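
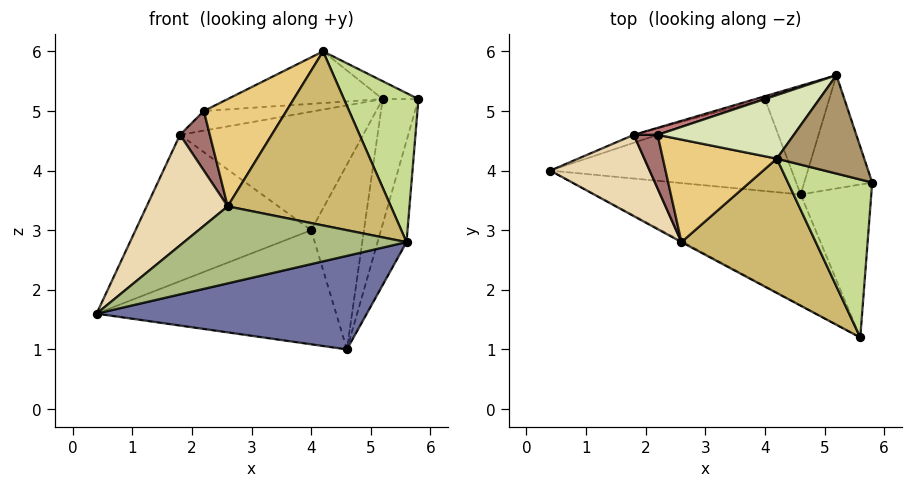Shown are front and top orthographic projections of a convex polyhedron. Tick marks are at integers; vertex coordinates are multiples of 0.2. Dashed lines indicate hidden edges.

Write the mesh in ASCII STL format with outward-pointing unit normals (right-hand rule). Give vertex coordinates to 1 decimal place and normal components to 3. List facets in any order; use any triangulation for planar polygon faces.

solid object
 facet normal -0.168 -0.635 -0.754
  outer loop
   vertex 4.6 3.6 1.0
   vertex 5.6 1.2 2.8
   vertex 0.4 4.0 1.6
  endloop
 endfacet
 facet normal 0.943 0.184 -0.278
  outer loop
   vertex 4.6 3.6 1.0
   vertex 5.8 3.8 5.2
   vertex 5.6 1.2 2.8
  endloop
 endfacet
 facet normal 0.912 0.304 -0.275
  outer loop
   vertex 5.2 5.6 5.2
   vertex 5.8 3.8 5.2
   vertex 4.6 3.6 1.0
  endloop
 endfacet
 facet normal -0.015 0.779 -0.627
  outer loop
   vertex 4.0 5.2 3.0
   vertex 4.6 3.6 1.0
   vertex 0.4 4.0 1.6
  endloop
 endfacet
 facet normal 0.534 0.731 -0.424
  outer loop
   vertex 4.0 5.2 3.0
   vertex 5.2 5.6 5.2
   vertex 4.6 3.6 1.0
  endloop
 endfacet
 facet normal -0.472 -0.881 -0.010
  outer loop
   vertex 2.6 2.8 3.4
   vertex 0.4 4.0 1.6
   vertex 5.6 1.2 2.8
  endloop
 endfacet
 facet normal 0.189 -0.674 0.714
  outer loop
   vertex 4.2 4.2 6.0
   vertex 5.6 1.2 2.8
   vertex 5.8 3.8 5.2
  endloop
 endfacet
 facet normal -0.253 0.610 0.751
  outer loop
   vertex 4.2 4.2 6.0
   vertex 5.2 5.6 5.2
   vertex 2.2 4.6 5.0
  endloop
 endfacet
 facet normal 0.473 0.158 0.867
  outer loop
   vertex 4.2 4.2 6.0
   vertex 5.8 3.8 5.2
   vertex 5.2 5.6 5.2
  endloop
 endfacet
 facet normal -0.287 -0.758 0.585
  outer loop
   vertex 4.2 4.2 6.0
   vertex 2.6 2.8 3.4
   vertex 5.6 1.2 2.8
  endloop
 endfacet
 facet normal -0.440 -0.649 0.620
  outer loop
   vertex 4.2 4.2 6.0
   vertex 2.2 4.6 5.0
   vertex 2.6 2.8 3.4
  endloop
 endfacet
 facet normal -0.679 -0.592 0.435
  outer loop
   vertex 1.8 4.6 4.6
   vertex 0.4 4.0 1.6
   vertex 2.6 2.8 3.4
  endloop
 endfacet
 facet normal -0.556 -0.618 0.556
  outer loop
   vertex 1.8 4.6 4.6
   vertex 2.6 2.8 3.4
   vertex 2.2 4.6 5.0
  endloop
 endfacet
 facet normal -0.319 0.893 0.319
  outer loop
   vertex 1.8 4.6 4.6
   vertex 2.2 4.6 5.0
   vertex 5.2 5.6 5.2
  endloop
 endfacet
 facet normal -0.278 0.960 -0.023
  outer loop
   vertex 1.8 4.6 4.6
   vertex 5.2 5.6 5.2
   vertex 4.0 5.2 3.0
  endloop
 endfacet
 facet normal -0.298 0.953 -0.052
  outer loop
   vertex 1.8 4.6 4.6
   vertex 4.0 5.2 3.0
   vertex 0.4 4.0 1.6
  endloop
 endfacet
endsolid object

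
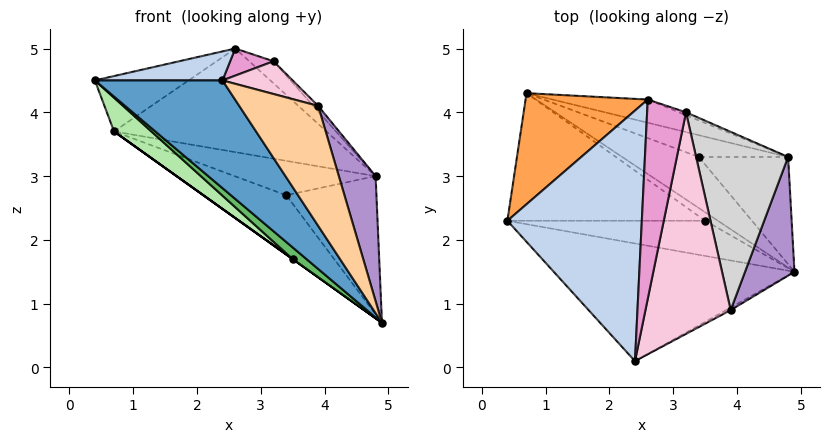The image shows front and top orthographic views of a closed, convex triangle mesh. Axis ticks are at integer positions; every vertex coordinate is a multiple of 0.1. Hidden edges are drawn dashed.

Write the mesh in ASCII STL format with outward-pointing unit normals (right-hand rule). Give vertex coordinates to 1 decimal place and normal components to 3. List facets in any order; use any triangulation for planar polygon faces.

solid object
 facet normal -0.596 -0.542 -0.592
  outer loop
   vertex 2.4 0.1 4.5
   vertex 0.4 2.3 4.5
   vertex 4.9 1.5 0.7
  endloop
 endfacet
 facet normal -0.125 -0.114 0.986
  outer loop
   vertex 2.4 0.1 4.5
   vertex 2.6 4.2 5.0
   vertex 0.4 2.3 4.5
  endloop
 endfacet
 facet normal -0.507 0.385 0.771
  outer loop
   vertex 0.7 4.3 3.7
   vertex 0.4 2.3 4.5
   vertex 2.6 4.2 5.0
  endloop
 endfacet
 facet normal 0.467 -0.884 -0.019
  outer loop
   vertex 3.9 0.9 4.1
   vertex 2.4 0.1 4.5
   vertex 4.9 1.5 0.7
  endloop
 endfacet
 facet normal -0.651 -0.238 -0.721
  outer loop
   vertex 3.5 2.3 1.7
   vertex 4.9 1.5 0.7
   vertex 0.4 2.3 4.5
  endloop
 endfacet
 facet normal -0.658 -0.193 -0.728
  outer loop
   vertex 3.5 2.3 1.7
   vertex 0.4 2.3 4.5
   vertex 0.7 4.3 3.7
  endloop
 endfacet
 facet normal -0.581 0.000 -0.814
  outer loop
   vertex 3.5 2.3 1.7
   vertex 0.7 4.3 3.7
   vertex 4.9 1.5 0.7
  endloop
 endfacet
 facet normal 0.039 0.757 -0.652
  outer loop
   vertex 3.4 3.3 2.7
   vertex 4.9 1.5 0.7
   vertex 0.7 4.3 3.7
  endloop
 endfacet
 facet normal 0.941 -0.246 0.233
  outer loop
   vertex 4.8 3.3 3.0
   vertex 3.9 0.9 4.1
   vertex 4.9 1.5 0.7
  endloop
 endfacet
 facet normal 0.130 0.784 -0.608
  outer loop
   vertex 4.8 3.3 3.0
   vertex 4.9 1.5 0.7
   vertex 3.4 3.3 2.7
  endloop
 endfacet
 facet normal 0.197 0.957 -0.214
  outer loop
   vertex 4.8 3.3 3.0
   vertex 0.7 4.3 3.7
   vertex 2.6 4.2 5.0
  endloop
 endfacet
 facet normal 0.114 0.839 -0.532
  outer loop
   vertex 4.8 3.3 3.0
   vertex 3.4 3.3 2.7
   vertex 0.7 4.3 3.7
  endloop
 endfacet
 facet normal 0.274 -0.130 0.953
  outer loop
   vertex 3.2 4.0 4.8
   vertex 2.6 4.2 5.0
   vertex 2.4 0.1 4.5
  endloop
 endfacet
 facet normal 0.323 -0.138 0.936
  outer loop
   vertex 3.2 4.0 4.8
   vertex 2.4 0.1 4.5
   vertex 3.9 0.9 4.1
  endloop
 endfacet
 facet normal 0.276 0.953 -0.125
  outer loop
   vertex 3.2 4.0 4.8
   vertex 4.8 3.3 3.0
   vertex 2.6 4.2 5.0
  endloop
 endfacet
 facet normal 0.751 0.021 0.660
  outer loop
   vertex 3.2 4.0 4.8
   vertex 3.9 0.9 4.1
   vertex 4.8 3.3 3.0
  endloop
 endfacet
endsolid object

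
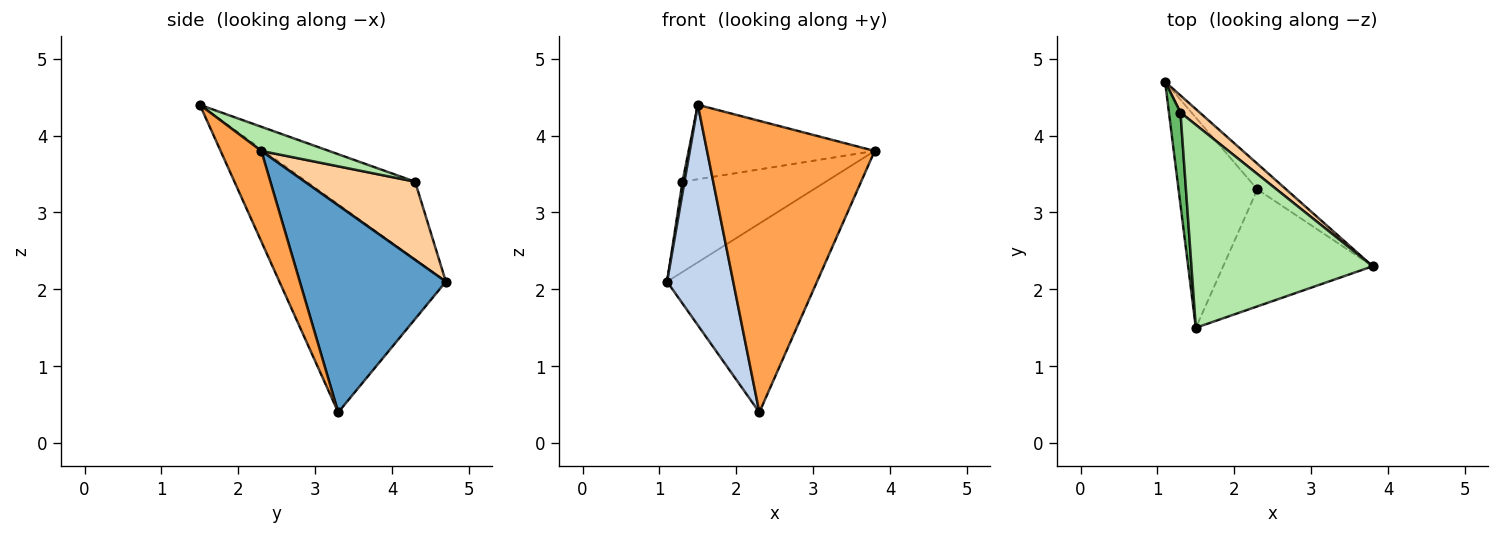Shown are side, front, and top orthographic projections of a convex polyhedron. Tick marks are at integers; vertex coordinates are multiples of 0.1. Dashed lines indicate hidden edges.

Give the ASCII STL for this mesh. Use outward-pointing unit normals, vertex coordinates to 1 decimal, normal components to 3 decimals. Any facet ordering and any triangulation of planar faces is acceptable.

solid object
 facet normal 0.695 0.713 -0.097
  outer loop
   vertex 2.3 3.3 0.4
   vertex 1.1 4.7 2.1
   vertex 3.8 2.3 3.8
  endloop
 endfacet
 facet normal -0.877 -0.348 -0.332
  outer loop
   vertex 2.3 3.3 0.4
   vertex 1.5 1.5 4.4
   vertex 1.1 4.7 2.1
  endloop
 endfacet
 facet normal 0.220 -0.905 -0.363
  outer loop
   vertex 2.3 3.3 0.4
   vertex 3.8 2.3 3.8
   vertex 1.5 1.5 4.4
  endloop
 endfacet
 facet normal 0.603 0.784 0.148
  outer loop
   vertex 1.3 4.3 3.4
   vertex 3.8 2.3 3.8
   vertex 1.1 4.7 2.1
  endloop
 endfacet
 facet normal -0.989 -0.018 0.147
  outer loop
   vertex 1.3 4.3 3.4
   vertex 1.1 4.7 2.1
   vertex 1.5 1.5 4.4
  endloop
 endfacet
 facet normal 0.124 0.342 0.932
  outer loop
   vertex 1.3 4.3 3.4
   vertex 1.5 1.5 4.4
   vertex 3.8 2.3 3.8
  endloop
 endfacet
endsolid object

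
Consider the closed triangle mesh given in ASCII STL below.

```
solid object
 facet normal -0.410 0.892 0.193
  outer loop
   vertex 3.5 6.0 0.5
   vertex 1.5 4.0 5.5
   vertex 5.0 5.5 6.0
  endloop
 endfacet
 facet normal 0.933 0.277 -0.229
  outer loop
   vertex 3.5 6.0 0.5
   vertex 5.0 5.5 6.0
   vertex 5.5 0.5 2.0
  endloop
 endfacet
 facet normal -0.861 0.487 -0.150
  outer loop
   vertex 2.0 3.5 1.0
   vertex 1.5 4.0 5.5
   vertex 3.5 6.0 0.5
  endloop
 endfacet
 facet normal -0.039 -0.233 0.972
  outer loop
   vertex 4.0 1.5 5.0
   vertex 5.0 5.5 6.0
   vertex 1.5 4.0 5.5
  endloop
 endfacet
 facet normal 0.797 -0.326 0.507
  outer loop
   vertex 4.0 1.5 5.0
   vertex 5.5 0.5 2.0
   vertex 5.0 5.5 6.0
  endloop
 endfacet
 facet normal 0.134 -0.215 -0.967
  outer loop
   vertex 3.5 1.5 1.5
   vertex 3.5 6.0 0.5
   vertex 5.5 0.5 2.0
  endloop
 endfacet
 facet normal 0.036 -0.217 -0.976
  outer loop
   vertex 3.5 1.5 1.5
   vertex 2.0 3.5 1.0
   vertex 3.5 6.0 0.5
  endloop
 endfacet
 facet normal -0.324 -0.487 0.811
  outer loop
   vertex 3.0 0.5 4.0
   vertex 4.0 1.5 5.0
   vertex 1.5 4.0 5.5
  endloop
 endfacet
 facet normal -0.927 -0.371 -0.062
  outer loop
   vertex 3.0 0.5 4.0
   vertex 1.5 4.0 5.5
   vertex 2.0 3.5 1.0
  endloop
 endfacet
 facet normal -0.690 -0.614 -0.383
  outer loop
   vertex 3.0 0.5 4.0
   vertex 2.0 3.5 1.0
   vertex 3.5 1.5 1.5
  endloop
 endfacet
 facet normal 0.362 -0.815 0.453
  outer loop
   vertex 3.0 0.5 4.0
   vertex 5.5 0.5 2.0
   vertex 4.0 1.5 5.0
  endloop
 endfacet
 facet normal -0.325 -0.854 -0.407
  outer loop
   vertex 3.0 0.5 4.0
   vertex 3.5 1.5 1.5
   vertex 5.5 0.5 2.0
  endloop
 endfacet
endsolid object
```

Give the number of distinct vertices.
8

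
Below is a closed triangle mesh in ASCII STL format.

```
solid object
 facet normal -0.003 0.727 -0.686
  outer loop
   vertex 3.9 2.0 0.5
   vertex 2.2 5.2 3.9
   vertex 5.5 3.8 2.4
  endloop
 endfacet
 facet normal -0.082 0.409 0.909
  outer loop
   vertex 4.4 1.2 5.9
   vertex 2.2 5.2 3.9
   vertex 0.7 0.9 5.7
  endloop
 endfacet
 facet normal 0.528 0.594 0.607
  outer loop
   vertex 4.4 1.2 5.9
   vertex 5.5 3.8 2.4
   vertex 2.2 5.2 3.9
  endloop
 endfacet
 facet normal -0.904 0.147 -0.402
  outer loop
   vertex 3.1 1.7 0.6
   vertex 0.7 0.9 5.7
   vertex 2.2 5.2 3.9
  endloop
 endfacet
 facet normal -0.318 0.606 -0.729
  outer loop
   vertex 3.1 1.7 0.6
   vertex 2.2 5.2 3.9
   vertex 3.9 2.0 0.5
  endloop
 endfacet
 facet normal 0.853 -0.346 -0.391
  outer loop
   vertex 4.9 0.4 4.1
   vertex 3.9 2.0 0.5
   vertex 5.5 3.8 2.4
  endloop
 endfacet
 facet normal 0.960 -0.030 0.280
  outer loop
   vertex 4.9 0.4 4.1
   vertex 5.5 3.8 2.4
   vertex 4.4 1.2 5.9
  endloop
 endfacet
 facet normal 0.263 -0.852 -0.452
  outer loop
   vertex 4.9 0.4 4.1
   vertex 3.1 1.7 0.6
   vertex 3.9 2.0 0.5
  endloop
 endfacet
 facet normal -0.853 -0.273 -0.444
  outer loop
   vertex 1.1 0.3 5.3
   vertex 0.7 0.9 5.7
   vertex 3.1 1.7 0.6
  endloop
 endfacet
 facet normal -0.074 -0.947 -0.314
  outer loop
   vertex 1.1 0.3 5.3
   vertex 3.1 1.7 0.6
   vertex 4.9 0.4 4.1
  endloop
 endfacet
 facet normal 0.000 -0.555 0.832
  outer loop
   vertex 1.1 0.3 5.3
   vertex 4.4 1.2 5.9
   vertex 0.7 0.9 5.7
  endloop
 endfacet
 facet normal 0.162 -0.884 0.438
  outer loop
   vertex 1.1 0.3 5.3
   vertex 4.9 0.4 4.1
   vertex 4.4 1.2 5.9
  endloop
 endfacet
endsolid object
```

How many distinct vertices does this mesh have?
8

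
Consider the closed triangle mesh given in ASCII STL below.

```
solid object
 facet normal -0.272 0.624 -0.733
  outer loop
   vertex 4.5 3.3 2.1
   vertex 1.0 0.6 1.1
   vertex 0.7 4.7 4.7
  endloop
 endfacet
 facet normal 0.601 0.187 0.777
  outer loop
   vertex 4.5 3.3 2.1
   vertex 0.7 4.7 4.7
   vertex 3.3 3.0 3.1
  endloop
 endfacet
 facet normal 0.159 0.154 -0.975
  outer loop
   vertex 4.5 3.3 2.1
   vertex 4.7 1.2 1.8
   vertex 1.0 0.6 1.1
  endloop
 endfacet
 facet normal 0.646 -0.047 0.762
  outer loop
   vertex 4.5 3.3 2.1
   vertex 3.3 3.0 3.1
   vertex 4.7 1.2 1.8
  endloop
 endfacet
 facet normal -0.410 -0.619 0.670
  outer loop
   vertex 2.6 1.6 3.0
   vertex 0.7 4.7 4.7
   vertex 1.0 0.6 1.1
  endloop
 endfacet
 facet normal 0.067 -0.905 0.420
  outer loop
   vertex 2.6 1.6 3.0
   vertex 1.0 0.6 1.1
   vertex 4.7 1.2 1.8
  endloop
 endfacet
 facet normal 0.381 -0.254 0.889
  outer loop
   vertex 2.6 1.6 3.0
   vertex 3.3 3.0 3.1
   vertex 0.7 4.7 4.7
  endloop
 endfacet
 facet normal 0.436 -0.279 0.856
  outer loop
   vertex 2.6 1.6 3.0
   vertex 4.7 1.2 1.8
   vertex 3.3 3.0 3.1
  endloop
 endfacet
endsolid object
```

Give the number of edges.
12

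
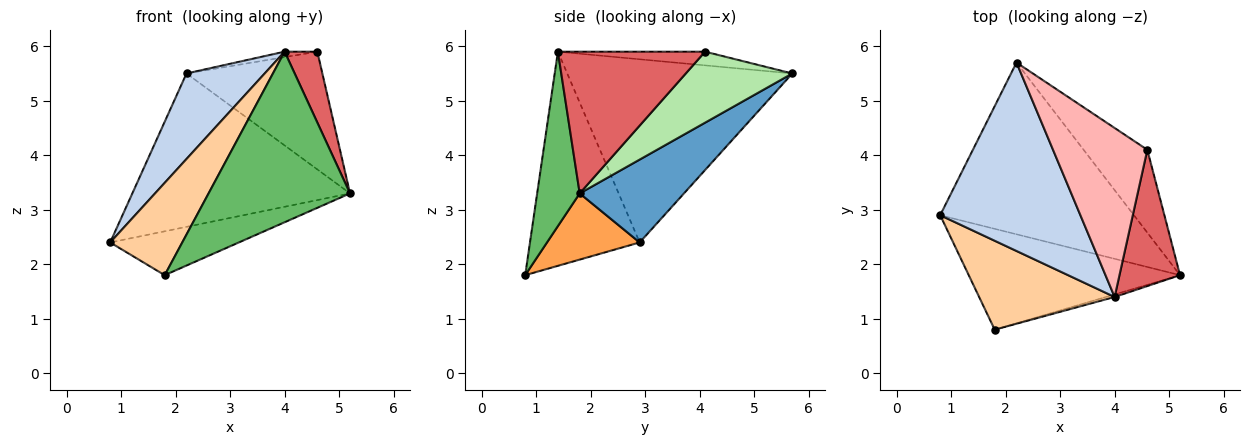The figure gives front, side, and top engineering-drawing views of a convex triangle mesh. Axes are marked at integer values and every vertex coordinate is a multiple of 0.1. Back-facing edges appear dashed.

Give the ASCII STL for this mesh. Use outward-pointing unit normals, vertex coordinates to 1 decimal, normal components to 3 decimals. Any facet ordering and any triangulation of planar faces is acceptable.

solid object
 facet normal 0.304 0.635 -0.711
  outer loop
   vertex 2.2 5.7 5.5
   vertex 5.2 1.8 3.3
   vertex 0.8 2.9 2.4
  endloop
 endfacet
 facet normal -0.765 -0.266 0.586
  outer loop
   vertex 4.0 1.4 5.9
   vertex 2.2 5.7 5.5
   vertex 0.8 2.9 2.4
  endloop
 endfacet
 facet normal 0.276 0.383 -0.881
  outer loop
   vertex 1.8 0.8 1.8
   vertex 0.8 2.9 2.4
   vertex 5.2 1.8 3.3
  endloop
 endfacet
 facet normal -0.739 -0.485 0.467
  outer loop
   vertex 1.8 0.8 1.8
   vertex 4.0 1.4 5.9
   vertex 0.8 2.9 2.4
  endloop
 endfacet
 facet normal 0.288 -0.958 -0.014
  outer loop
   vertex 1.8 0.8 1.8
   vertex 5.2 1.8 3.3
   vertex 4.0 1.4 5.9
  endloop
 endfacet
 facet normal 0.540 0.688 -0.484
  outer loop
   vertex 4.6 4.1 5.9
   vertex 5.2 1.8 3.3
   vertex 2.2 5.7 5.5
  endloop
 endfacet
 facet normal 0.901 -0.200 0.385
  outer loop
   vertex 4.6 4.1 5.9
   vertex 4.0 1.4 5.9
   vertex 5.2 1.8 3.3
  endloop
 endfacet
 facet normal -0.144 0.032 0.989
  outer loop
   vertex 4.6 4.1 5.9
   vertex 2.2 5.7 5.5
   vertex 4.0 1.4 5.9
  endloop
 endfacet
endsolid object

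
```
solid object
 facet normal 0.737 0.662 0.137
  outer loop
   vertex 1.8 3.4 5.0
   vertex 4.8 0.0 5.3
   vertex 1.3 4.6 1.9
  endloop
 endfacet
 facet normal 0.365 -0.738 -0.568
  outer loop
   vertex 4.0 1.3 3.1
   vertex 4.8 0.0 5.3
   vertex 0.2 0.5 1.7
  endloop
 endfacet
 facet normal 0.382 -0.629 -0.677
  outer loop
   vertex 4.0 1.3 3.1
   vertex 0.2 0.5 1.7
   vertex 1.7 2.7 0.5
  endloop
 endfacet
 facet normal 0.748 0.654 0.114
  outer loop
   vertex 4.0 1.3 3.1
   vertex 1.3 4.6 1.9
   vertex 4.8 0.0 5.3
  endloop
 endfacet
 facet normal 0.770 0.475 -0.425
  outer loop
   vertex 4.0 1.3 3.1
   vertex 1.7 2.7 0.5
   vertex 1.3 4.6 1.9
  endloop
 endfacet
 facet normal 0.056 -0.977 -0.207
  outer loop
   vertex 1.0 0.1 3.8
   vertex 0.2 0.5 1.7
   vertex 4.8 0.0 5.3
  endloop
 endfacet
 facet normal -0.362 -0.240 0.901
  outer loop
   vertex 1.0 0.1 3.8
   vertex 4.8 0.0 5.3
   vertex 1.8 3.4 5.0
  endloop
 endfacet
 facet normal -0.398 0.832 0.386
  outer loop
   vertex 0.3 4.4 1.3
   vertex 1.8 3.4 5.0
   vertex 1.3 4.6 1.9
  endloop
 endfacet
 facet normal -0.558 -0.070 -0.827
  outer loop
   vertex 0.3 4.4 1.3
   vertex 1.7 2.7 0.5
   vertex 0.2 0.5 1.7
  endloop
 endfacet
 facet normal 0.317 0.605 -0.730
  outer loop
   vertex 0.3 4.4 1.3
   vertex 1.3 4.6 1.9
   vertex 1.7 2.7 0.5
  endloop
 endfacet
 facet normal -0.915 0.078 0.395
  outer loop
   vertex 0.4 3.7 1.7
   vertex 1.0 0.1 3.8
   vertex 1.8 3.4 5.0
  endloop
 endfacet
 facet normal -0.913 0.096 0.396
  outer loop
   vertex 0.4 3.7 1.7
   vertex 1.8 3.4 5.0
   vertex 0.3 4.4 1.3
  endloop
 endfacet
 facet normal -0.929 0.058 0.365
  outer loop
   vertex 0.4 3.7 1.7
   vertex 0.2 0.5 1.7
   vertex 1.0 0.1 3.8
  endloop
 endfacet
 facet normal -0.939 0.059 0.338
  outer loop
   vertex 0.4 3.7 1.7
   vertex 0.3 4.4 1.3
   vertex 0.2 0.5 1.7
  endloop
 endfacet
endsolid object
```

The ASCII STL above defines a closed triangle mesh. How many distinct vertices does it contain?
9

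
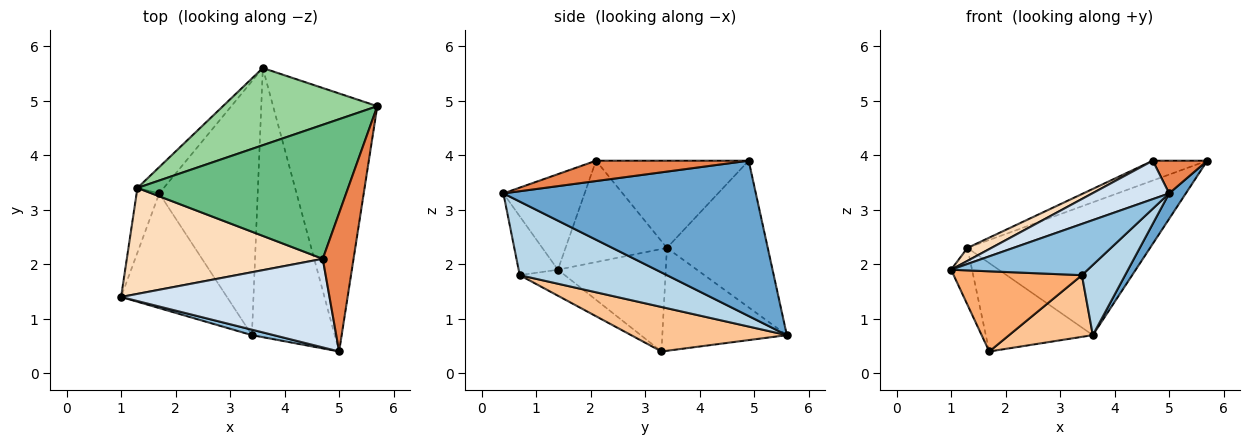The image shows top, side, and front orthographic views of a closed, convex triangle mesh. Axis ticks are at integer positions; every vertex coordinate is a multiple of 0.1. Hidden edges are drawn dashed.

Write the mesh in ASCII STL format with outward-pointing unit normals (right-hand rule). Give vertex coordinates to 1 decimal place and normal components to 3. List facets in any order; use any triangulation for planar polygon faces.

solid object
 facet normal 0.829 -0.055 -0.556
  outer loop
   vertex 3.6 5.6 0.7
   vertex 5.7 4.9 3.9
   vertex 5.0 0.4 3.3
  endloop
 endfacet
 facet normal -0.275 -0.956 0.102
  outer loop
   vertex 3.4 0.7 1.8
   vertex 5.0 0.4 3.3
   vertex 1.0 1.4 1.9
  endloop
 endfacet
 facet normal 0.652 -0.191 -0.734
  outer loop
   vertex 3.4 0.7 1.8
   vertex 3.6 5.6 0.7
   vertex 5.0 0.4 3.3
  endloop
 endfacet
 facet normal -0.388 -0.367 0.846
  outer loop
   vertex 4.7 2.1 3.9
   vertex 1.0 1.4 1.9
   vertex 5.0 0.4 3.3
  endloop
 endfacet
 facet normal 0.541 -0.193 0.818
  outer loop
   vertex 4.7 2.1 3.9
   vertex 5.0 0.4 3.3
   vertex 5.7 4.9 3.9
  endloop
 endfacet
 facet normal -0.197 -0.562 -0.804
  outer loop
   vertex 1.7 3.3 0.4
   vertex 3.4 0.7 1.8
   vertex 1.0 1.4 1.9
  endloop
 endfacet
 facet normal 0.402 -0.216 -0.890
  outer loop
   vertex 1.7 3.3 0.4
   vertex 3.6 5.6 0.7
   vertex 3.4 0.7 1.8
  endloop
 endfacet
 facet normal -0.457 -0.108 0.883
  outer loop
   vertex 1.3 3.4 2.3
   vertex 1.0 1.4 1.9
   vertex 4.7 2.1 3.9
  endloop
 endfacet
 facet normal -0.379 0.135 0.915
  outer loop
   vertex 1.3 3.4 2.3
   vertex 4.7 2.1 3.9
   vertex 5.7 4.9 3.9
  endloop
 endfacet
 facet normal -0.431 0.780 0.453
  outer loop
   vertex 1.3 3.4 2.3
   vertex 5.7 4.9 3.9
   vertex 3.6 5.6 0.7
  endloop
 endfacet
 facet normal -0.959 0.186 -0.212
  outer loop
   vertex 1.3 3.4 2.3
   vertex 1.7 3.3 0.4
   vertex 1.0 1.4 1.9
  endloop
 endfacet
 facet normal -0.745 0.640 -0.190
  outer loop
   vertex 1.3 3.4 2.3
   vertex 3.6 5.6 0.7
   vertex 1.7 3.3 0.4
  endloop
 endfacet
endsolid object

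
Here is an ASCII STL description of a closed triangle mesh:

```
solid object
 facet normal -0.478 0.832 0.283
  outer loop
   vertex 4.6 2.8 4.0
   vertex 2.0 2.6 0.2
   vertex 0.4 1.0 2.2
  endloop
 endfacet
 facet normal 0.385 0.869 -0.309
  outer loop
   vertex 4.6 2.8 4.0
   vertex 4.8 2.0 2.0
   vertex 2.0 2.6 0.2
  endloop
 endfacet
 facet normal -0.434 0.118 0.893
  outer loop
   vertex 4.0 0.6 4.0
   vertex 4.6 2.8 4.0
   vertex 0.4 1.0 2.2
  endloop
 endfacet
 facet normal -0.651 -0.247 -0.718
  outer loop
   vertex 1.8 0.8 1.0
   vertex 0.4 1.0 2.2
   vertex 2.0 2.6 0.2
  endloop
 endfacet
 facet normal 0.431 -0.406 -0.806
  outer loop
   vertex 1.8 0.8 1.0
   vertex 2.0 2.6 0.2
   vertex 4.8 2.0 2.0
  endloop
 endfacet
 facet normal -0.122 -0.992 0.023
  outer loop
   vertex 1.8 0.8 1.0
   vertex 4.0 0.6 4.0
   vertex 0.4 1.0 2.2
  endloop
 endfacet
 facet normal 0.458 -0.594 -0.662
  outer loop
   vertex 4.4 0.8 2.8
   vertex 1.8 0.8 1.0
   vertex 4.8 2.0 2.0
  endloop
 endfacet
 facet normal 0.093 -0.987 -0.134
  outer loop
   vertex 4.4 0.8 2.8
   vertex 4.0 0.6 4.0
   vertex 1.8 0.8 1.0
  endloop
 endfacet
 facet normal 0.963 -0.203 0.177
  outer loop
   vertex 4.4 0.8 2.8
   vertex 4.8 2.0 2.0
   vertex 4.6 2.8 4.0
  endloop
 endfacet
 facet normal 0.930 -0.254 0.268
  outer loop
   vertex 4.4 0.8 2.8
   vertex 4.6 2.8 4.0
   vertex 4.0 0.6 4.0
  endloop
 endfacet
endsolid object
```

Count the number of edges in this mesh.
15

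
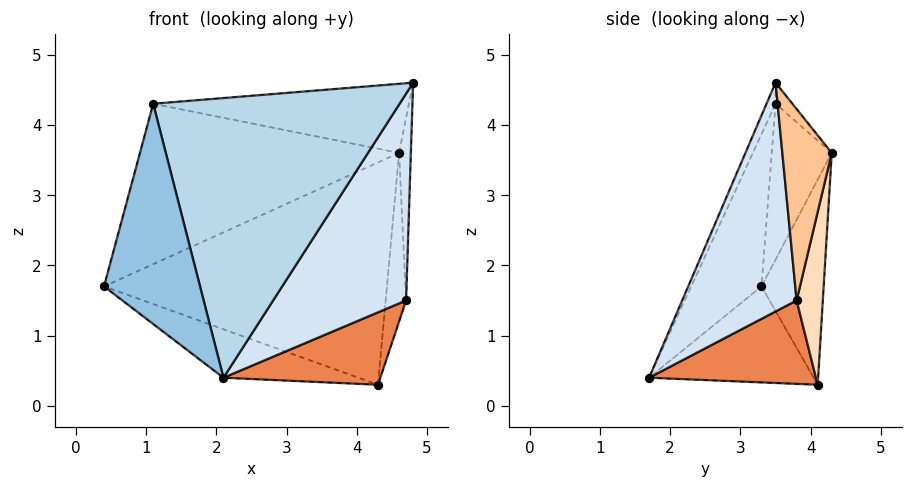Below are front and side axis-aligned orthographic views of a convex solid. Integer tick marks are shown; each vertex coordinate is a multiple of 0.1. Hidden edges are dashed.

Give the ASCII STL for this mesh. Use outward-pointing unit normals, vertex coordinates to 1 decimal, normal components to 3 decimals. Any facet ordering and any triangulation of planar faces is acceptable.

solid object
 facet normal -0.377 0.309 -0.873
  outer loop
   vertex 4.3 4.1 0.3
   vertex 2.1 1.7 0.4
   vertex 0.4 3.3 1.7
  endloop
 endfacet
 facet normal -0.577 -0.788 0.216
  outer loop
   vertex 1.1 3.5 4.3
   vertex 0.4 3.3 1.7
   vertex 2.1 1.7 0.4
  endloop
 endfacet
 facet normal -0.033 -0.911 0.412
  outer loop
   vertex 1.1 3.5 4.3
   vertex 2.1 1.7 0.4
   vertex 4.8 3.5 4.6
  endloop
 endfacet
 facet normal 0.649 -0.755 -0.094
  outer loop
   vertex 4.7 3.8 1.5
   vertex 4.8 3.5 4.6
   vertex 2.1 1.7 0.4
  endloop
 endfacet
 facet normal 0.673 -0.633 -0.383
  outer loop
   vertex 4.7 3.8 1.5
   vertex 2.1 1.7 0.4
   vertex 4.3 4.1 0.3
  endloop
 endfacet
 facet normal -0.051 0.775 0.630
  outer loop
   vertex 4.6 4.3 3.6
   vertex 1.1 3.5 4.3
   vertex 4.8 3.5 4.6
  endloop
 endfacet
 facet normal 0.973 0.232 -0.009
  outer loop
   vertex 4.6 4.3 3.6
   vertex 4.8 3.5 4.6
   vertex 4.7 3.8 1.5
  endloop
 endfacet
 facet normal 0.784 0.612 -0.108
  outer loop
   vertex 4.6 4.3 3.6
   vertex 4.7 3.8 1.5
   vertex 4.3 4.1 0.3
  endloop
 endfacet
 facet normal -0.214 0.976 -0.040
  outer loop
   vertex 4.6 4.3 3.6
   vertex 4.3 4.1 0.3
   vertex 0.4 3.3 1.7
  endloop
 endfacet
 facet normal -0.226 0.974 -0.014
  outer loop
   vertex 4.6 4.3 3.6
   vertex 0.4 3.3 1.7
   vertex 1.1 3.5 4.3
  endloop
 endfacet
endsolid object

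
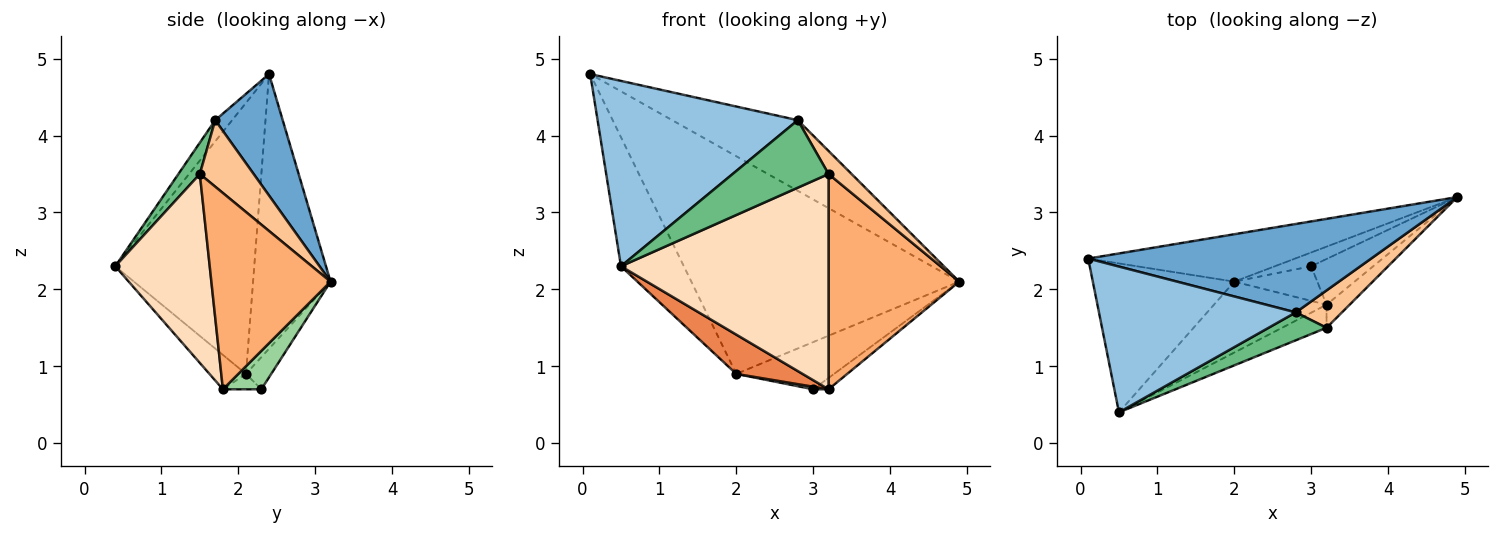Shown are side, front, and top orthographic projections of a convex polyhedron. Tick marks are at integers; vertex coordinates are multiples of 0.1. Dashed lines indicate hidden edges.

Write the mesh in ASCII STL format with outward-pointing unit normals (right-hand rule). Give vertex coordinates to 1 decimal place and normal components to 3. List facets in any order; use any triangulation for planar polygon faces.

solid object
 facet normal 0.318 0.592 0.741
  outer loop
   vertex 2.8 1.7 4.2
   vertex 4.9 3.2 2.1
   vertex 0.1 2.4 4.8
  endloop
 endfacet
 facet normal -0.066 -0.784 0.617
  outer loop
   vertex 2.8 1.7 4.2
   vertex 0.1 2.4 4.8
   vertex 0.5 0.4 2.3
  endloop
 endfacet
 facet normal -0.272 0.940 -0.205
  outer loop
   vertex 2.0 2.1 0.9
   vertex 0.1 2.4 4.8
   vertex 4.9 3.2 2.1
  endloop
 endfacet
 facet normal -0.823 0.372 -0.429
  outer loop
   vertex 2.0 2.1 0.9
   vertex 0.5 0.4 2.3
   vertex 0.1 2.4 4.8
  endloop
 endfacet
 facet normal -0.258 -0.468 -0.845
  outer loop
   vertex 2.0 2.1 0.9
   vertex 3.2 1.8 0.7
   vertex 0.5 0.4 2.3
  endloop
 endfacet
 facet normal 0.672 -0.737 -0.079
  outer loop
   vertex 3.2 1.5 3.5
   vertex 3.2 1.8 0.7
   vertex 4.9 3.2 2.1
  endloop
 endfacet
 facet normal 0.775 -0.332 0.538
  outer loop
   vertex 3.2 1.5 3.5
   vertex 4.9 3.2 2.1
   vertex 2.8 1.7 4.2
  endloop
 endfacet
 facet normal 0.412 -0.906 -0.097
  outer loop
   vertex 3.2 1.5 3.5
   vertex 0.5 0.4 2.3
   vertex 3.2 1.8 0.7
  endloop
 endfacet
 facet normal 0.202 -0.905 0.374
  outer loop
   vertex 3.2 1.5 3.5
   vertex 2.8 1.7 4.2
   vertex 0.5 0.4 2.3
  endloop
 endfacet
 facet normal 0.515 0.206 -0.832
  outer loop
   vertex 3.0 2.3 0.7
   vertex 4.9 3.2 2.1
   vertex 3.2 1.8 0.7
  endloop
 endfacet
 facet normal -0.241 0.932 -0.272
  outer loop
   vertex 3.0 2.3 0.7
   vertex 2.0 2.1 0.9
   vertex 4.9 3.2 2.1
  endloop
 endfacet
 facet normal -0.182 -0.073 -0.981
  outer loop
   vertex 3.0 2.3 0.7
   vertex 3.2 1.8 0.7
   vertex 2.0 2.1 0.9
  endloop
 endfacet
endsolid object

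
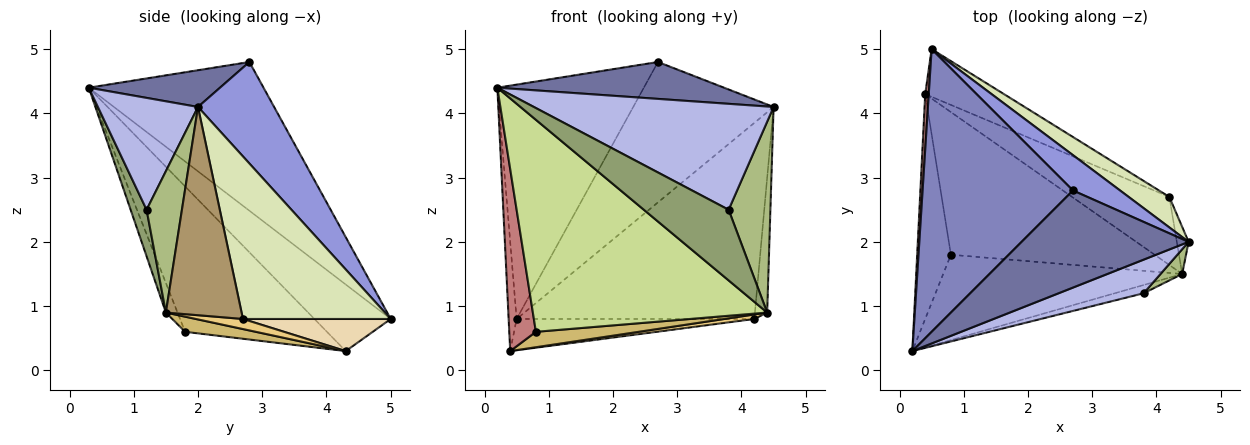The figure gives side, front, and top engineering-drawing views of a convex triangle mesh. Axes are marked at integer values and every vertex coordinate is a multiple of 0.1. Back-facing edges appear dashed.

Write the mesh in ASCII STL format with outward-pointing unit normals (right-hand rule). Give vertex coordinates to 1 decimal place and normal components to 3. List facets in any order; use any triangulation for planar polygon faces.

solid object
 facet normal 0.201 -0.348 0.916
  outer loop
   vertex 2.7 2.8 4.8
   vertex 0.2 0.3 4.4
   vertex 4.5 2.0 4.1
  endloop
 endfacet
 facet normal -0.606 0.508 0.612
  outer loop
   vertex 2.7 2.8 4.8
   vertex 0.5 5.0 0.8
   vertex 0.2 0.3 4.4
  endloop
 endfacet
 facet normal 0.465 0.858 0.216
  outer loop
   vertex 2.7 2.8 4.8
   vertex 4.5 2.0 4.1
   vertex 0.5 5.0 0.8
  endloop
 endfacet
 facet normal 0.370 -0.886 0.281
  outer loop
   vertex 3.8 1.2 2.5
   vertex 4.5 2.0 4.1
   vertex 0.2 0.3 4.4
  endloop
 endfacet
 facet normal 0.184 -0.976 -0.114
  outer loop
   vertex 3.8 1.2 2.5
   vertex 0.2 0.3 4.4
   vertex 4.4 1.5 0.9
  endloop
 endfacet
 facet normal 0.643 -0.760 0.099
  outer loop
   vertex 3.8 1.2 2.5
   vertex 4.4 1.5 0.9
   vertex 4.5 2.0 4.1
  endloop
 endfacet
 facet normal -0.046 -0.927 -0.373
  outer loop
   vertex 0.8 1.8 0.6
   vertex 4.4 1.5 0.9
   vertex 0.2 0.3 4.4
  endloop
 endfacet
 facet normal 0.523 0.842 0.131
  outer loop
   vertex 4.2 2.7 0.8
   vertex 0.5 5.0 0.8
   vertex 4.5 2.0 4.1
  endloop
 endfacet
 facet normal 0.986 0.160 -0.056
  outer loop
   vertex 4.2 2.7 0.8
   vertex 4.5 2.0 4.1
   vertex 4.4 1.5 0.9
  endloop
 endfacet
 facet normal 0.074 -0.107 -0.992
  outer loop
   vertex 0.4 4.3 0.3
   vertex 4.4 1.5 0.9
   vertex 0.8 1.8 0.6
  endloop
 endfacet
 facet normal 0.103 -0.066 -0.993
  outer loop
   vertex 0.4 4.3 0.3
   vertex 4.2 2.7 0.8
   vertex 4.4 1.5 0.9
  endloop
 endfacet
 facet normal 0.323 0.519 -0.791
  outer loop
   vertex 0.4 4.3 0.3
   vertex 0.5 5.0 0.8
   vertex 4.2 2.7 0.8
  endloop
 endfacet
 facet normal -0.993 0.104 0.053
  outer loop
   vertex 0.4 4.3 0.3
   vertex 0.2 0.3 4.4
   vertex 0.5 5.0 0.8
  endloop
 endfacet
 facet normal -0.958 -0.180 -0.222
  outer loop
   vertex 0.4 4.3 0.3
   vertex 0.8 1.8 0.6
   vertex 0.2 0.3 4.4
  endloop
 endfacet
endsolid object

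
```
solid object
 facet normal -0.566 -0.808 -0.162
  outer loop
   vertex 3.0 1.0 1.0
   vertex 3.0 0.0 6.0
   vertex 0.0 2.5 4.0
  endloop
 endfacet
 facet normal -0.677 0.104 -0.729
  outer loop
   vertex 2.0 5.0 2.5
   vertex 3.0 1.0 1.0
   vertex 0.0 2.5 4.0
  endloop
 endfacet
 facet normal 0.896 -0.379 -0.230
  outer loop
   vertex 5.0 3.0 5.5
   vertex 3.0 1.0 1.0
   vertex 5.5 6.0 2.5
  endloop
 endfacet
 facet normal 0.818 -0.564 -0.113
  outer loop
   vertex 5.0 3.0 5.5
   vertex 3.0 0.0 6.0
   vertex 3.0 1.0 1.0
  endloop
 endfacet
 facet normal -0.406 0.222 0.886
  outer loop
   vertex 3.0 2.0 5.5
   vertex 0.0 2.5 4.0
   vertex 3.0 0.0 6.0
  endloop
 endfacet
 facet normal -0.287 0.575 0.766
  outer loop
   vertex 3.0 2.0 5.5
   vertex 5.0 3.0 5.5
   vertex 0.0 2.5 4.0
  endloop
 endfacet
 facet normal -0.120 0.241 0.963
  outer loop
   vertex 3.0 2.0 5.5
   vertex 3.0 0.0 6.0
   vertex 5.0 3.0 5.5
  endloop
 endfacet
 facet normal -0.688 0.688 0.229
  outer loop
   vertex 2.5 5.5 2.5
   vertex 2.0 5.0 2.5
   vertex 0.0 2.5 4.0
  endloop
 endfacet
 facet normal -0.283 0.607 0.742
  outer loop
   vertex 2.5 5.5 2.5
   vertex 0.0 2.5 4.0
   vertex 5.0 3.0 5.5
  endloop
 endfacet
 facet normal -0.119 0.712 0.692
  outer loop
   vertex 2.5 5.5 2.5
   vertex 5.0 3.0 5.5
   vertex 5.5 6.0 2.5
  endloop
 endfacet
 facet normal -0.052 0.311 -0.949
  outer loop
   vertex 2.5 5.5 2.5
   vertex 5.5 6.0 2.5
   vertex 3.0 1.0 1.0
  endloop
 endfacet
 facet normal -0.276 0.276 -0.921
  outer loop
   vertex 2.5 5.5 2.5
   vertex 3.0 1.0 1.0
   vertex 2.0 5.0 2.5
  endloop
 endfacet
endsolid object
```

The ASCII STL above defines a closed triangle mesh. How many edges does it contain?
18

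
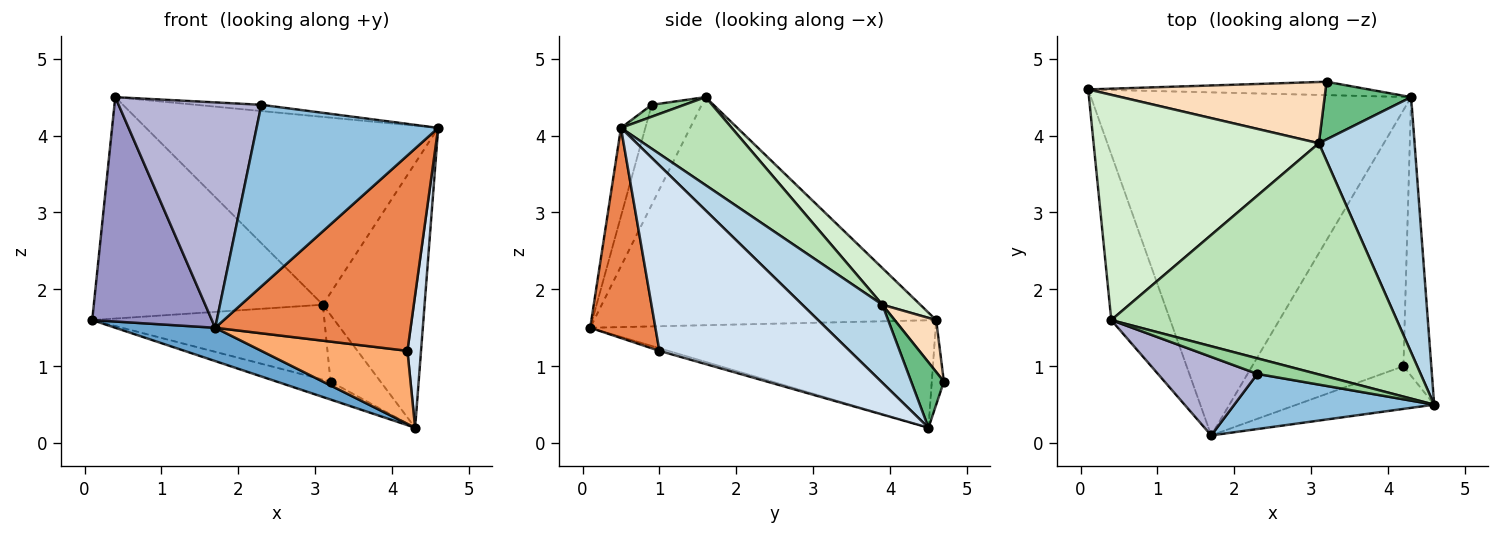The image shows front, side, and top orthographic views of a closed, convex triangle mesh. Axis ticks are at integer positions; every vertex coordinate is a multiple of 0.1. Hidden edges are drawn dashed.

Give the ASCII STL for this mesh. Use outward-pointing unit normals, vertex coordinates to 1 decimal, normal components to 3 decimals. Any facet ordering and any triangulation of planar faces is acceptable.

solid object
 facet normal -0.317 -0.092 -0.944
  outer loop
   vertex 1.7 0.1 1.5
   vertex 0.1 4.6 1.6
   vertex 4.3 4.5 0.2
  endloop
 endfacet
 facet normal -0.127 -0.949 0.288
  outer loop
   vertex 2.3 0.9 4.4
   vertex 1.7 0.1 1.5
   vertex 4.6 0.5 4.1
  endloop
 endfacet
 facet normal 0.493 0.626 0.604
  outer loop
   vertex 3.1 3.9 1.8
   vertex 4.6 0.5 4.1
   vertex 4.3 4.5 0.2
  endloop
 endfacet
 facet normal 0.986 -0.071 -0.148
  outer loop
   vertex 4.2 1.0 1.2
   vertex 4.3 4.5 0.2
   vertex 4.6 0.5 4.1
  endloop
 endfacet
 facet normal 0.310 -0.929 -0.203
  outer loop
   vertex 4.2 1.0 1.2
   vertex 4.6 0.5 4.1
   vertex 1.7 0.1 1.5
  endloop
 endfacet
 facet normal -0.017 -0.274 -0.962
  outer loop
   vertex 4.2 1.0 1.2
   vertex 1.7 0.1 1.5
   vertex 4.3 4.5 0.2
  endloop
 endfacet
 facet normal -0.177 0.789 -0.588
  outer loop
   vertex 3.2 4.7 0.8
   vertex 4.3 4.5 0.2
   vertex 0.1 4.6 1.6
  endloop
 endfacet
 facet normal 0.137 0.767 0.627
  outer loop
   vertex 3.2 4.7 0.8
   vertex 0.1 4.6 1.6
   vertex 3.1 3.9 1.8
  endloop
 endfacet
 facet normal 0.443 0.678 0.587
  outer loop
   vertex 3.2 4.7 0.8
   vertex 3.1 3.9 1.8
   vertex 4.3 4.5 0.2
  endloop
 endfacet
 facet normal 0.183 0.365 0.913
  outer loop
   vertex 0.4 1.6 4.5
   vertex 2.3 0.9 4.4
   vertex 4.6 0.5 4.1
  endloop
 endfacet
 facet normal 0.233 0.613 0.755
  outer loop
   vertex 0.4 1.6 4.5
   vertex 4.6 0.5 4.1
   vertex 3.1 3.9 1.8
  endloop
 endfacet
 facet normal 0.115 0.696 0.708
  outer loop
   vertex 0.4 1.6 4.5
   vertex 3.1 3.9 1.8
   vertex 0.1 4.6 1.6
  endloop
 endfacet
 facet normal -0.917 -0.321 -0.237
  outer loop
   vertex 0.4 1.6 4.5
   vertex 0.1 4.6 1.6
   vertex 1.7 0.1 1.5
  endloop
 endfacet
 facet normal -0.314 -0.897 0.312
  outer loop
   vertex 0.4 1.6 4.5
   vertex 1.7 0.1 1.5
   vertex 2.3 0.9 4.4
  endloop
 endfacet
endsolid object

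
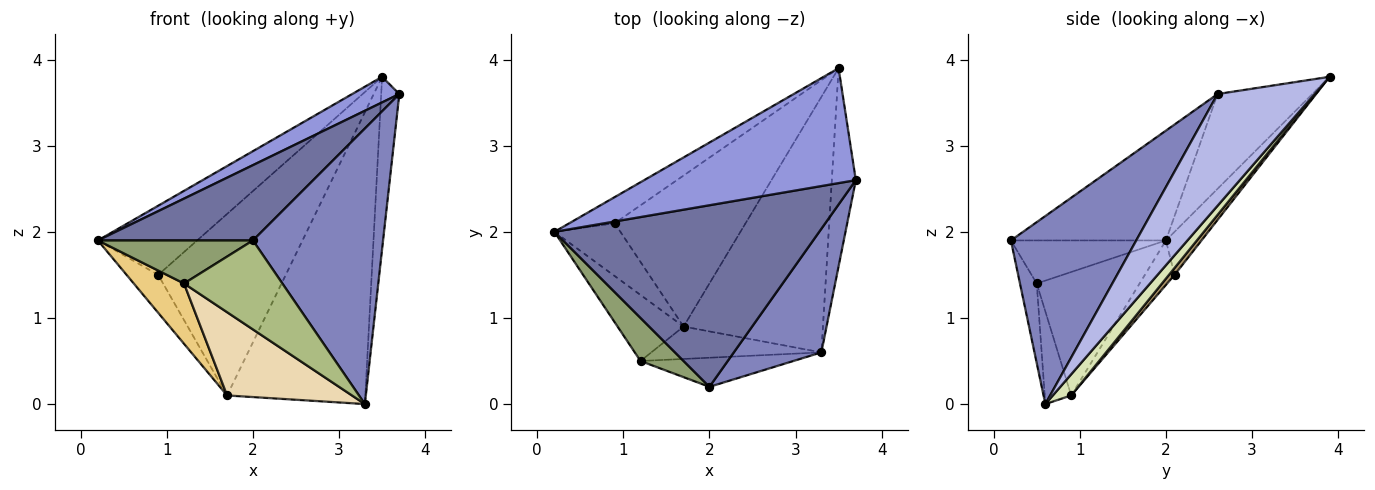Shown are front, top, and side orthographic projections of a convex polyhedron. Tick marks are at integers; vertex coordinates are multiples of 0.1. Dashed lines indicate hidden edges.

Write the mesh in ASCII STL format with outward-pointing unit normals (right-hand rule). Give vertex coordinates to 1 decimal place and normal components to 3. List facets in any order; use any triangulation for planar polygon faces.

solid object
 facet normal -0.358 -0.358 0.863
  outer loop
   vertex 2.0 0.2 1.9
   vertex 3.7 2.6 3.6
   vertex 0.2 2.0 1.9
  endloop
 endfacet
 facet normal 0.660 -0.685 0.307
  outer loop
   vertex 3.3 0.6 0.0
   vertex 3.7 2.6 3.6
   vertex 2.0 0.2 1.9
  endloop
 endfacet
 facet normal -0.400 -0.199 0.894
  outer loop
   vertex 3.5 3.9 3.8
   vertex 0.2 2.0 1.9
   vertex 3.7 2.6 3.6
  endloop
 endfacet
 facet normal 0.962 0.180 -0.207
  outer loop
   vertex 3.5 3.9 3.8
   vertex 3.7 2.6 3.6
   vertex 3.3 0.6 0.0
  endloop
 endfacet
 facet normal -0.577 -0.577 0.577
  outer loop
   vertex 1.2 0.5 1.4
   vertex 2.0 0.2 1.9
   vertex 0.2 2.0 1.9
  endloop
 endfacet
 facet normal -0.160 -0.938 -0.307
  outer loop
   vertex 1.2 0.5 1.4
   vertex 3.3 0.6 0.0
   vertex 2.0 0.2 1.9
  endloop
 endfacet
 facet normal -0.318 0.887 -0.335
  outer loop
   vertex 0.9 2.1 1.5
   vertex 0.2 2.0 1.9
   vertex 3.5 3.9 3.8
  endloop
 endfacet
 facet normal 0.099 0.749 -0.655
  outer loop
   vertex 1.7 0.9 0.1
   vertex 3.5 3.9 3.8
   vertex 3.3 0.6 0.0
  endloop
 endfacet
 facet normal 0.034 0.768 -0.639
  outer loop
   vertex 1.7 0.9 0.1
   vertex 0.9 2.1 1.5
   vertex 3.5 3.9 3.8
  endloop
 endfacet
 facet normal -0.480 0.511 -0.713
  outer loop
   vertex 1.7 0.9 0.1
   vertex 0.2 2.0 1.9
   vertex 0.9 2.1 1.5
  endloop
 endfacet
 facet normal -0.810 -0.396 -0.433
  outer loop
   vertex 1.7 0.9 0.1
   vertex 1.2 0.5 1.4
   vertex 0.2 2.0 1.9
  endloop
 endfacet
 facet normal -0.194 -0.914 -0.356
  outer loop
   vertex 1.7 0.9 0.1
   vertex 3.3 0.6 0.0
   vertex 1.2 0.5 1.4
  endloop
 endfacet
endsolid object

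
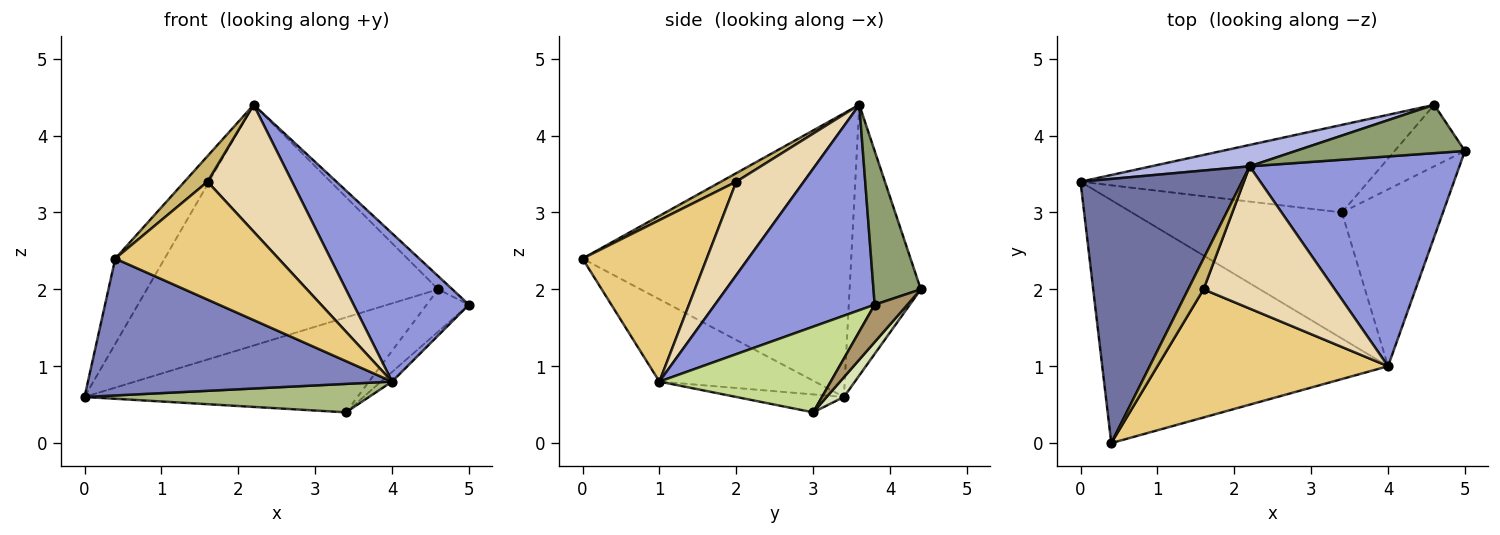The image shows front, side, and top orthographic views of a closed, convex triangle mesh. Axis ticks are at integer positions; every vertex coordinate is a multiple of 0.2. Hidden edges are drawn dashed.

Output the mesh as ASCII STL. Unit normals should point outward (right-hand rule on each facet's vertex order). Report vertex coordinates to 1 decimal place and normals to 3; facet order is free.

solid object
 facet normal -0.858 0.158 0.489
  outer loop
   vertex 2.2 3.6 4.4
   vertex 0.0 3.4 0.6
   vertex 0.4 0.0 2.4
  endloop
 endfacet
 facet normal -0.243 -0.476 -0.845
  outer loop
   vertex 4.0 1.0 0.8
   vertex 0.4 0.0 2.4
   vertex 0.0 3.4 0.6
  endloop
 endfacet
 facet normal 0.624 -0.451 0.638
  outer loop
   vertex 4.0 1.0 0.8
   vertex 5.0 3.8 1.8
   vertex 2.2 3.6 4.4
  endloop
 endfacet
 facet normal -0.237 0.968 0.086
  outer loop
   vertex 4.6 4.4 2.0
   vertex 0.0 3.4 0.6
   vertex 2.2 3.6 4.4
  endloop
 endfacet
 facet normal 0.659 0.198 0.725
  outer loop
   vertex 4.6 4.4 2.0
   vertex 2.2 3.6 4.4
   vertex 5.0 3.8 1.8
  endloop
 endfacet
 facet normal -0.083 -0.219 -0.972
  outer loop
   vertex 3.4 3.0 0.4
   vertex 4.0 1.0 0.8
   vertex 0.0 3.4 0.6
  endloop
 endfacet
 facet normal 0.646 0.041 -0.762
  outer loop
   vertex 3.4 3.0 0.4
   vertex 5.0 3.8 1.8
   vertex 4.0 1.0 0.8
  endloop
 endfacet
 facet normal 0.047 0.734 -0.677
  outer loop
   vertex 3.4 3.0 0.4
   vertex 0.0 3.4 0.6
   vertex 4.6 4.4 2.0
  endloop
 endfacet
 facet normal 0.401 0.519 -0.755
  outer loop
   vertex 3.4 3.0 0.4
   vertex 4.6 4.4 2.0
   vertex 5.0 3.8 1.8
  endloop
 endfacet
 facet normal 0.393 -0.589 0.707
  outer loop
   vertex 1.6 2.0 3.4
   vertex 2.2 3.6 4.4
   vertex 0.4 0.0 2.4
  endloop
 endfacet
 facet normal 0.458 -0.602 0.654
  outer loop
   vertex 1.6 2.0 3.4
   vertex 0.4 0.0 2.4
   vertex 4.0 1.0 0.8
  endloop
 endfacet
 facet normal 0.469 -0.588 0.659
  outer loop
   vertex 1.6 2.0 3.4
   vertex 4.0 1.0 0.8
   vertex 2.2 3.6 4.4
  endloop
 endfacet
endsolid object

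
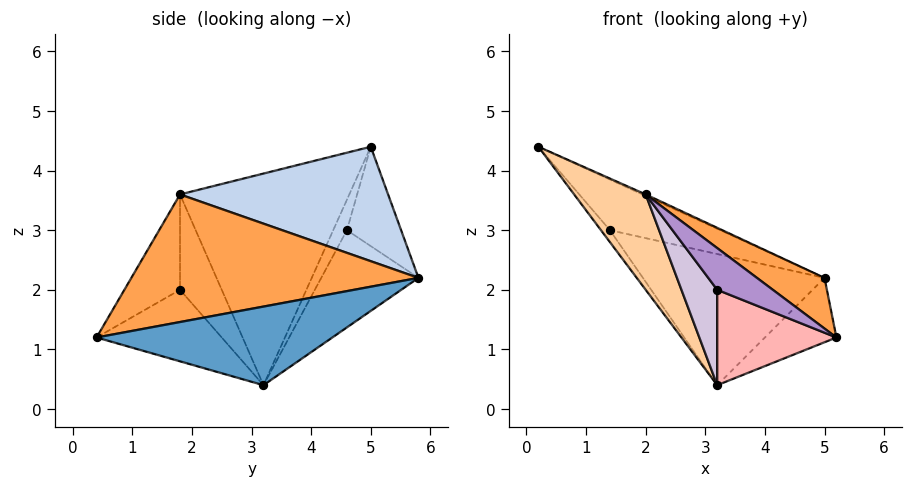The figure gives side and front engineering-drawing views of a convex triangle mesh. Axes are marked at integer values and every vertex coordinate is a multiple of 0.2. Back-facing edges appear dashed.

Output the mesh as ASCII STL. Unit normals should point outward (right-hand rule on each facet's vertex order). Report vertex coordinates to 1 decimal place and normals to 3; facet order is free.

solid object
 facet normal 0.563 0.171 -0.809
  outer loop
   vertex 3.2 3.2 0.4
   vertex 5.0 5.8 2.2
   vertex 5.2 0.4 1.2
  endloop
 endfacet
 facet normal 0.416 0.006 0.909
  outer loop
   vertex 2.0 1.8 3.6
   vertex 5.0 5.8 2.2
   vertex 0.2 5.0 4.4
  endloop
 endfacet
 facet normal 0.557 -0.131 0.820
  outer loop
   vertex 2.0 1.8 3.6
   vertex 5.2 0.4 1.2
   vertex 5.0 5.8 2.2
  endloop
 endfacet
 facet normal -0.819 -0.346 -0.458
  outer loop
   vertex 2.0 1.8 3.6
   vertex 0.2 5.0 4.4
   vertex 3.2 3.2 0.4
  endloop
 endfacet
 facet normal -0.372 0.758 -0.535
  outer loop
   vertex 1.4 4.6 3.0
   vertex 0.2 5.0 4.4
   vertex 5.0 5.8 2.2
  endloop
 endfacet
 facet normal -0.631 0.411 -0.658
  outer loop
   vertex 1.4 4.6 3.0
   vertex 3.2 3.2 0.4
   vertex 0.2 5.0 4.4
  endloop
 endfacet
 facet normal -0.368 0.688 -0.625
  outer loop
   vertex 1.4 4.6 3.0
   vertex 5.0 5.8 2.2
   vertex 3.2 3.2 0.4
  endloop
 endfacet
 facet normal -0.620 -0.590 -0.517
  outer loop
   vertex 3.2 1.8 2.0
   vertex 3.2 3.2 0.4
   vertex 5.2 0.4 1.2
  endloop
 endfacet
 facet normal -0.625 -0.625 -0.469
  outer loop
   vertex 3.2 1.8 2.0
   vertex 5.2 0.4 1.2
   vertex 2.0 1.8 3.6
  endloop
 endfacet
 facet normal -0.660 -0.566 -0.495
  outer loop
   vertex 3.2 1.8 2.0
   vertex 2.0 1.8 3.6
   vertex 3.2 3.2 0.4
  endloop
 endfacet
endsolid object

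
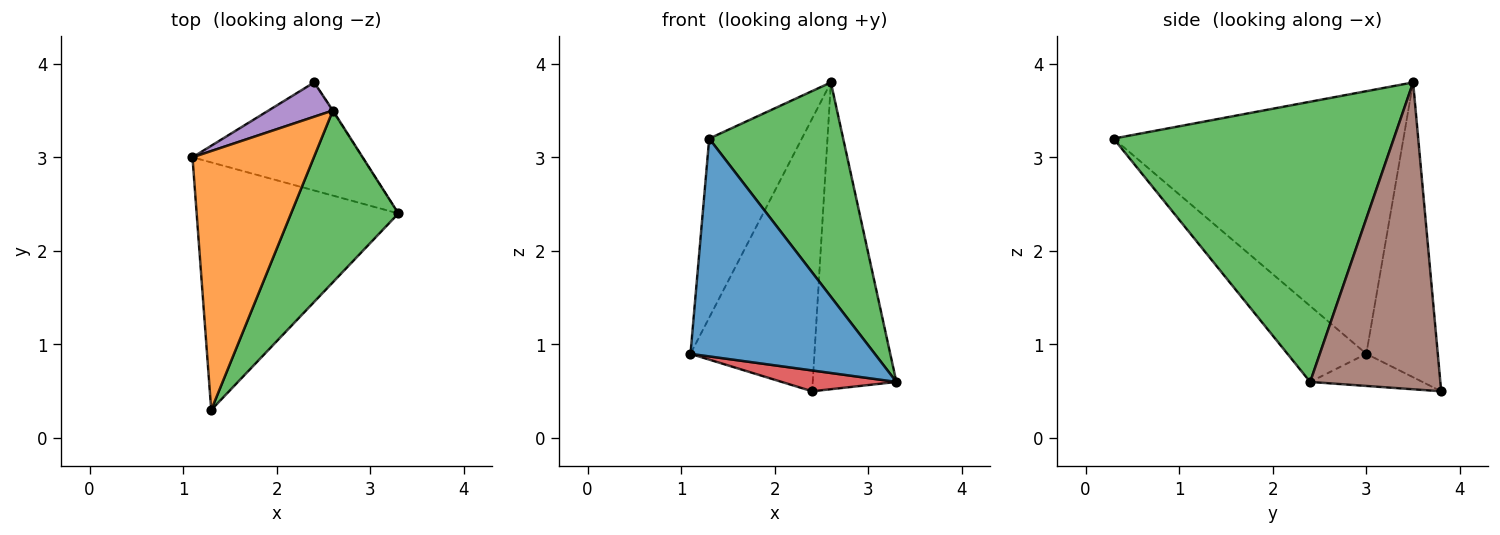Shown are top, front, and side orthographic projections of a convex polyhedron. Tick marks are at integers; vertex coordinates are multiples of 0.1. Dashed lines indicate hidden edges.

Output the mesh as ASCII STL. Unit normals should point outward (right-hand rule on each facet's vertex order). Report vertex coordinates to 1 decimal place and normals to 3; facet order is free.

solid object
 facet normal -0.272 -0.636 -0.723
  outer loop
   vertex 1.3 0.3 3.2
   vertex 1.1 3.0 0.9
   vertex 3.3 2.4 0.6
  endloop
 endfacet
 facet normal -0.872 0.279 0.403
  outer loop
   vertex 2.6 3.5 3.8
   vertex 1.1 3.0 0.9
   vertex 1.3 0.3 3.2
  endloop
 endfacet
 facet normal 0.853 -0.408 0.327
  outer loop
   vertex 2.6 3.5 3.8
   vertex 1.3 0.3 3.2
   vertex 3.3 2.4 0.6
  endloop
 endfacet
 facet normal -0.182 -0.186 -0.965
  outer loop
   vertex 2.4 3.8 0.5
   vertex 3.3 2.4 0.6
   vertex 1.1 3.0 0.9
  endloop
 endfacet
 facet normal -0.497 0.861 0.108
  outer loop
   vertex 2.4 3.8 0.5
   vertex 1.1 3.0 0.9
   vertex 2.6 3.5 3.8
  endloop
 endfacet
 facet normal 0.841 0.541 -0.002
  outer loop
   vertex 2.4 3.8 0.5
   vertex 2.6 3.5 3.8
   vertex 3.3 2.4 0.6
  endloop
 endfacet
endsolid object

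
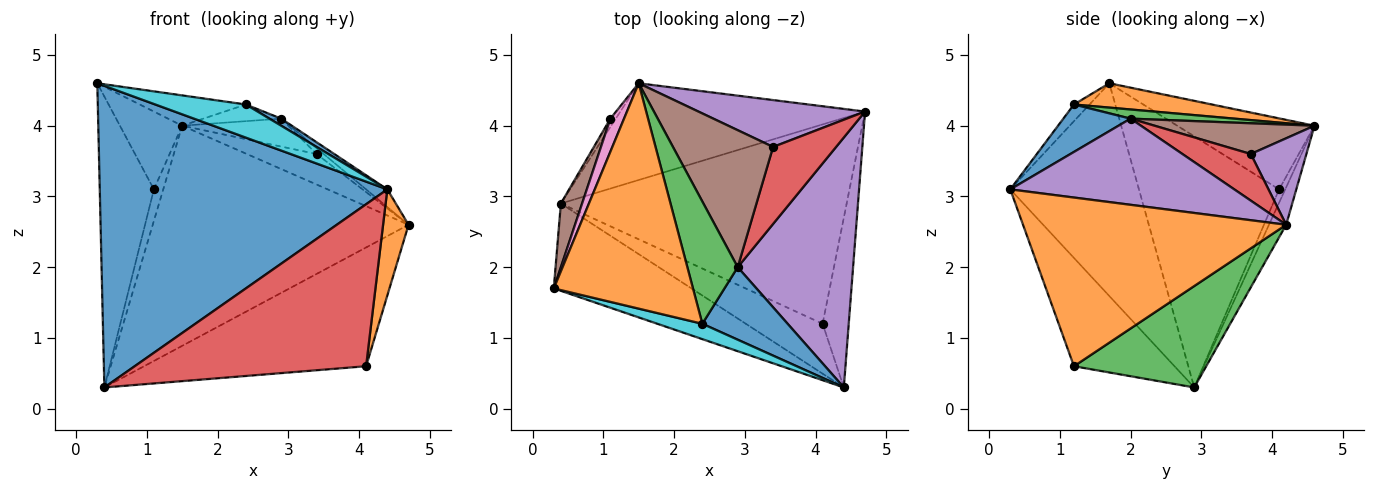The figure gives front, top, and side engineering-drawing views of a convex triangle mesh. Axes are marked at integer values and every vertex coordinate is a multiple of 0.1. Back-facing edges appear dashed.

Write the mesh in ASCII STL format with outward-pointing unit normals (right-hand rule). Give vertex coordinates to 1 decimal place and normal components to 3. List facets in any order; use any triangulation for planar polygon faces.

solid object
 facet normal -0.395 -0.883 -0.255
  outer loop
   vertex 0.4 2.9 0.3
   vertex 4.4 0.3 3.1
   vertex 0.3 1.7 4.6
  endloop
 endfacet
 facet normal 0.984 -0.095 -0.152
  outer loop
   vertex 4.1 1.2 0.6
   vertex 4.7 4.2 2.6
   vertex 4.4 0.3 3.1
  endloop
 endfacet
 facet normal 0.292 0.490 -0.822
  outer loop
   vertex 4.1 1.2 0.6
   vertex 0.4 2.9 0.3
   vertex 4.7 4.2 2.6
  endloop
 endfacet
 facet normal -0.384 -0.883 -0.272
  outer loop
   vertex 4.1 1.2 0.6
   vertex 4.4 0.3 3.1
   vertex 0.4 2.9 0.3
  endloop
 endfacet
 facet normal 0.597 0.057 0.800
  outer loop
   vertex 2.9 2.0 4.1
   vertex 4.4 0.3 3.1
   vertex 4.7 4.2 2.6
  endloop
 endfacet
 facet normal -0.930 0.359 0.079
  outer loop
   vertex 1.1 4.1 3.1
   vertex 0.4 2.9 0.3
   vertex 0.3 1.7 4.6
  endloop
 endfacet
 facet normal -0.897 0.407 0.173
  outer loop
   vertex 1.5 4.6 4.0
   vertex 1.1 4.1 3.1
   vertex 0.3 1.7 4.6
  endloop
 endfacet
 facet normal -0.061 0.914 -0.402
  outer loop
   vertex 1.5 4.6 4.0
   vertex 4.7 4.2 2.6
   vertex 0.4 2.9 0.3
  endloop
 endfacet
 facet normal -0.534 0.817 -0.217
  outer loop
   vertex 1.5 4.6 4.0
   vertex 0.4 2.9 0.3
   vertex 1.1 4.1 3.1
  endloop
 endfacet
 facet normal -0.154 -0.896 0.416
  outer loop
   vertex 2.4 1.2 4.3
   vertex 0.3 1.7 4.6
   vertex 4.4 0.3 3.1
  endloop
 endfacet
 facet normal 0.484 -0.085 0.871
  outer loop
   vertex 2.4 1.2 4.3
   vertex 4.4 0.3 3.1
   vertex 2.9 2.0 4.1
  endloop
 endfacet
 facet normal 0.171 0.131 0.977
  outer loop
   vertex 2.4 1.2 4.3
   vertex 1.5 4.6 4.0
   vertex 0.3 1.7 4.6
  endloop
 endfacet
 facet normal 0.177 0.133 0.975
  outer loop
   vertex 2.4 1.2 4.3
   vertex 2.9 2.0 4.1
   vertex 1.5 4.6 4.0
  endloop
 endfacet
 facet normal 0.594 0.061 0.802
  outer loop
   vertex 3.4 3.7 3.6
   vertex 2.9 2.0 4.1
   vertex 4.7 4.2 2.6
  endloop
 endfacet
 facet normal 0.399 0.500 0.769
  outer loop
   vertex 3.4 3.7 3.6
   vertex 4.7 4.2 2.6
   vertex 1.5 4.6 4.0
  endloop
 endfacet
 facet normal 0.288 0.191 0.938
  outer loop
   vertex 3.4 3.7 3.6
   vertex 1.5 4.6 4.0
   vertex 2.9 2.0 4.1
  endloop
 endfacet
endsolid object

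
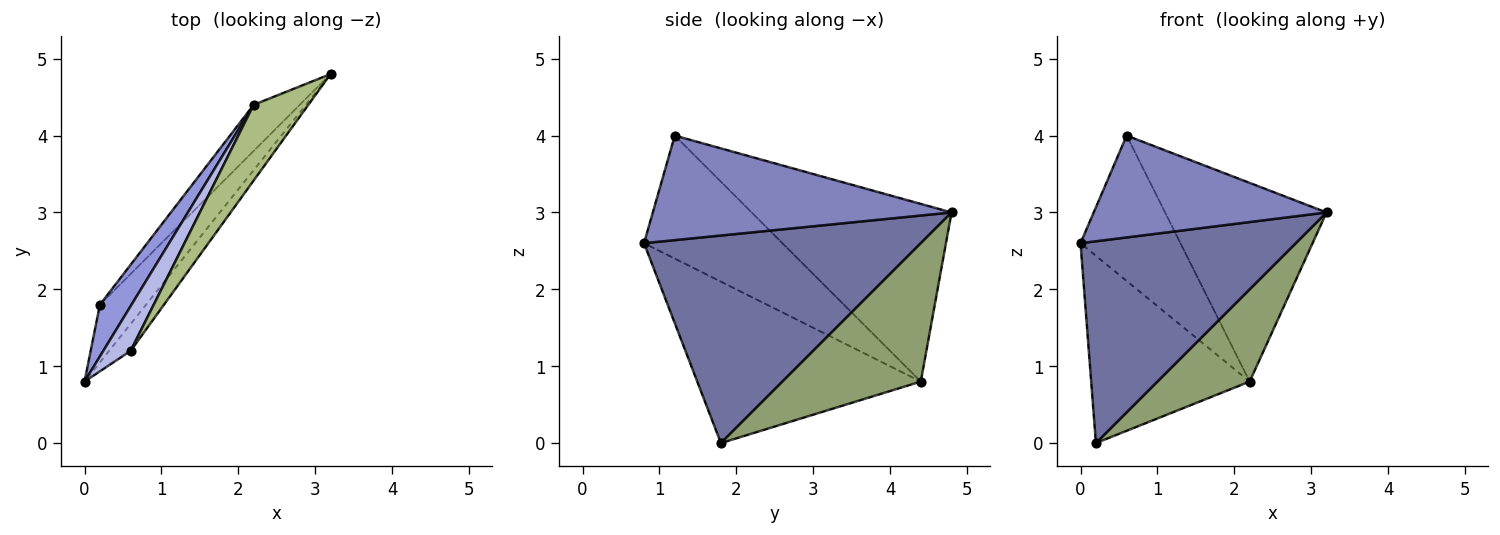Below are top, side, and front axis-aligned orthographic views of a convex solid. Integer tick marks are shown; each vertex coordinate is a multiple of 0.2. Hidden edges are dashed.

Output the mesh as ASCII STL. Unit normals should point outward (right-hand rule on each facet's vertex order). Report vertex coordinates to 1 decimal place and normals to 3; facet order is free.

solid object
 facet normal 0.777 -0.605 -0.173
  outer loop
   vertex 0.2 1.8 0.0
   vertex 3.2 4.8 3.0
   vertex 0.0 0.8 2.6
  endloop
 endfacet
 facet normal 0.779 -0.607 -0.160
  outer loop
   vertex 0.6 1.2 4.0
   vertex 0.0 0.8 2.6
   vertex 3.2 4.8 3.0
  endloop
 endfacet
 facet normal -0.806 0.571 0.158
  outer loop
   vertex 2.2 4.4 0.8
   vertex 0.2 1.8 0.0
   vertex 0.0 0.8 2.6
  endloop
 endfacet
 facet normal -0.798 0.576 0.177
  outer loop
   vertex 2.2 4.4 0.8
   vertex 0.0 0.8 2.6
   vertex 0.6 1.2 4.0
  endloop
 endfacet
 facet normal 0.802 -0.535 -0.267
  outer loop
   vertex 2.2 4.4 0.8
   vertex 3.2 4.8 3.0
   vertex 0.2 1.8 0.0
  endloop
 endfacet
 facet normal -0.757 0.611 0.233
  outer loop
   vertex 2.2 4.4 0.8
   vertex 0.6 1.2 4.0
   vertex 3.2 4.8 3.0
  endloop
 endfacet
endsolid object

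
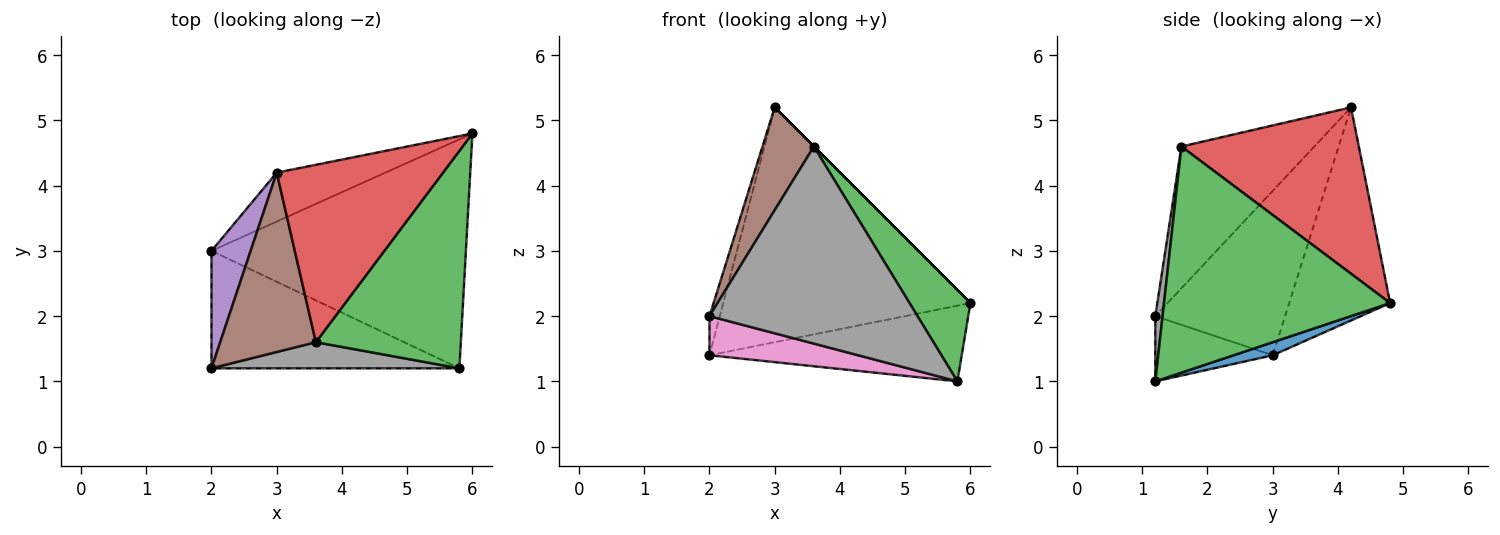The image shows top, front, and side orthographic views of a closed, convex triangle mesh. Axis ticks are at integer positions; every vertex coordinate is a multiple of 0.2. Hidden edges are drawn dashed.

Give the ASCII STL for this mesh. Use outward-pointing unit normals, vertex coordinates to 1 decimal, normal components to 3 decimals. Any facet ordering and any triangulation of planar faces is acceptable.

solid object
 facet normal 0.049 0.313 -0.948
  outer loop
   vertex 5.8 1.2 1.0
   vertex 2.0 3.0 1.4
   vertex 6.0 4.8 2.2
  endloop
 endfacet
 facet normal -0.371 0.909 -0.189
  outer loop
   vertex 3.0 4.2 5.2
   vertex 6.0 4.8 2.2
   vertex 2.0 3.0 1.4
  endloop
 endfacet
 facet normal 0.821 -0.221 0.526
  outer loop
   vertex 3.6 1.6 4.6
   vertex 5.8 1.2 1.0
   vertex 6.0 4.8 2.2
  endloop
 endfacet
 facet normal 0.707 0.000 0.707
  outer loop
   vertex 3.6 1.6 4.6
   vertex 6.0 4.8 2.2
   vertex 3.0 4.2 5.2
  endloop
 endfacet
 facet normal -0.970 0.077 0.231
  outer loop
   vertex 2.0 1.2 2.0
   vertex 3.0 4.2 5.2
   vertex 2.0 3.0 1.4
  endloop
 endfacet
 facet normal -0.789 -0.305 0.533
  outer loop
   vertex 2.0 1.2 2.0
   vertex 3.6 1.6 4.6
   vertex 3.0 4.2 5.2
  endloop
 endfacet
 facet normal -0.242 -0.307 -0.920
  outer loop
   vertex 2.0 1.2 2.0
   vertex 2.0 3.0 1.4
   vertex 5.8 1.2 1.0
  endloop
 endfacet
 facet normal 0.035 -0.991 0.131
  outer loop
   vertex 2.0 1.2 2.0
   vertex 5.8 1.2 1.0
   vertex 3.6 1.6 4.6
  endloop
 endfacet
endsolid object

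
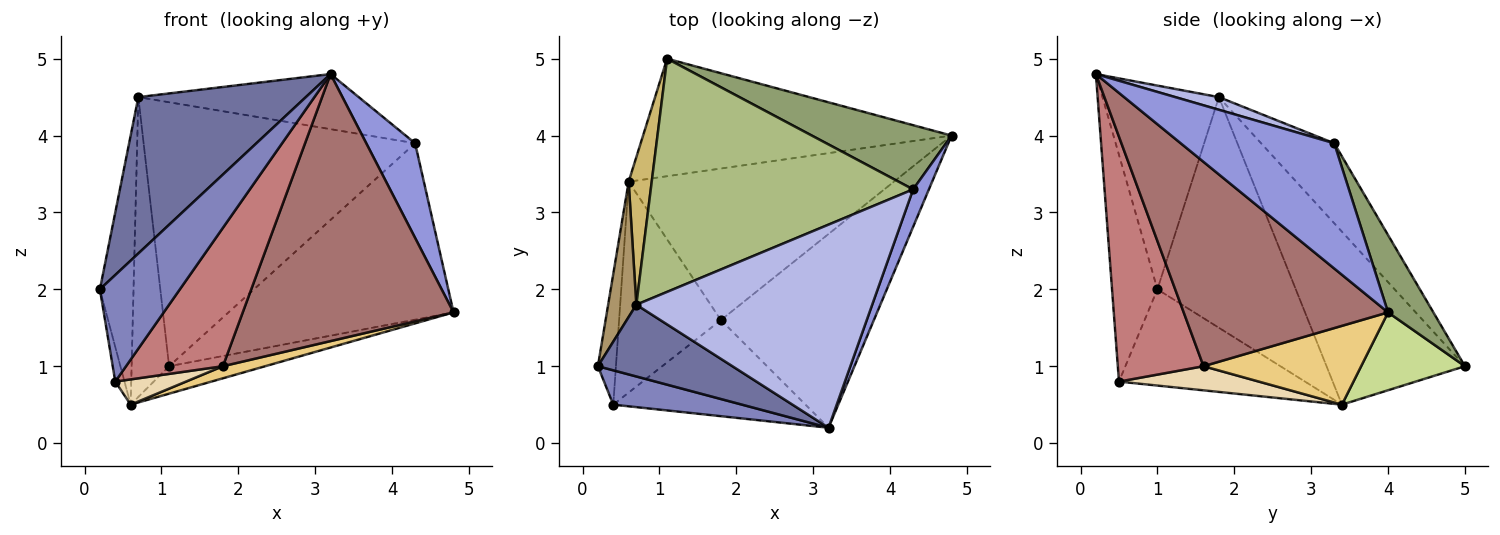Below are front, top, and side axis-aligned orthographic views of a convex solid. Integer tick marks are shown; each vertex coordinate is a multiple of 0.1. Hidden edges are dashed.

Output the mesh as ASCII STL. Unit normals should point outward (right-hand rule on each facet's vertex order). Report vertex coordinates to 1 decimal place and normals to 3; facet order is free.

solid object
 facet normal -0.534 -0.768 0.353
  outer loop
   vertex 0.7 1.8 4.5
   vertex 0.2 1.0 2.0
   vertex 3.2 0.2 4.8
  endloop
 endfacet
 facet normal -0.475 -0.838 0.270
  outer loop
   vertex 0.4 0.5 0.8
   vertex 3.2 0.2 4.8
   vertex 0.2 1.0 2.0
  endloop
 endfacet
 facet normal 0.946 -0.301 0.119
  outer loop
   vertex 4.3 3.3 3.9
   vertex 3.2 0.2 4.8
   vertex 4.8 4.0 1.7
  endloop
 endfacet
 facet normal 0.052 0.261 0.964
  outer loop
   vertex 4.3 3.3 3.9
   vertex 0.7 1.8 4.5
   vertex 3.2 0.2 4.8
  endloop
 endfacet
 facet normal 0.186 0.923 0.336
  outer loop
   vertex 4.3 3.3 3.9
   vertex 4.8 4.0 1.7
   vertex 1.1 5.0 1.0
  endloop
 endfacet
 facet normal -0.198 0.735 0.649
  outer loop
   vertex 4.3 3.3 3.9
   vertex 1.1 5.0 1.0
   vertex 0.7 1.8 4.5
  endloop
 endfacet
 facet normal 0.239 0.221 -0.946
  outer loop
   vertex 0.6 3.4 0.5
   vertex 1.1 5.0 1.0
   vertex 4.8 4.0 1.7
  endloop
 endfacet
 facet normal -0.982 0.049 -0.184
  outer loop
   vertex 0.6 3.4 0.5
   vertex 0.4 0.5 0.8
   vertex 0.2 1.0 2.0
  endloop
 endfacet
 facet normal -0.965 0.235 0.118
  outer loop
   vertex 0.6 3.4 0.5
   vertex 0.2 1.0 2.0
   vertex 0.7 1.8 4.5
  endloop
 endfacet
 facet normal -0.957 0.259 0.128
  outer loop
   vertex 0.6 3.4 0.5
   vertex 0.7 1.8 4.5
   vertex 1.1 5.0 1.0
  endloop
 endfacet
 facet normal 0.284 -0.076 -0.956
  outer loop
   vertex 1.8 1.6 1.0
   vertex 0.6 3.4 0.5
   vertex 4.8 4.0 1.7
  endloop
 endfacet
 facet normal 0.229 -0.116 -0.967
  outer loop
   vertex 1.8 1.6 1.0
   vertex 0.4 0.5 0.8
   vertex 0.6 3.4 0.5
  endloop
 endfacet
 facet normal 0.617 -0.637 -0.462
  outer loop
   vertex 1.8 1.6 1.0
   vertex 4.8 4.0 1.7
   vertex 3.2 0.2 4.8
  endloop
 endfacet
 facet normal 0.588 -0.664 -0.461
  outer loop
   vertex 1.8 1.6 1.0
   vertex 3.2 0.2 4.8
   vertex 0.4 0.5 0.8
  endloop
 endfacet
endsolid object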